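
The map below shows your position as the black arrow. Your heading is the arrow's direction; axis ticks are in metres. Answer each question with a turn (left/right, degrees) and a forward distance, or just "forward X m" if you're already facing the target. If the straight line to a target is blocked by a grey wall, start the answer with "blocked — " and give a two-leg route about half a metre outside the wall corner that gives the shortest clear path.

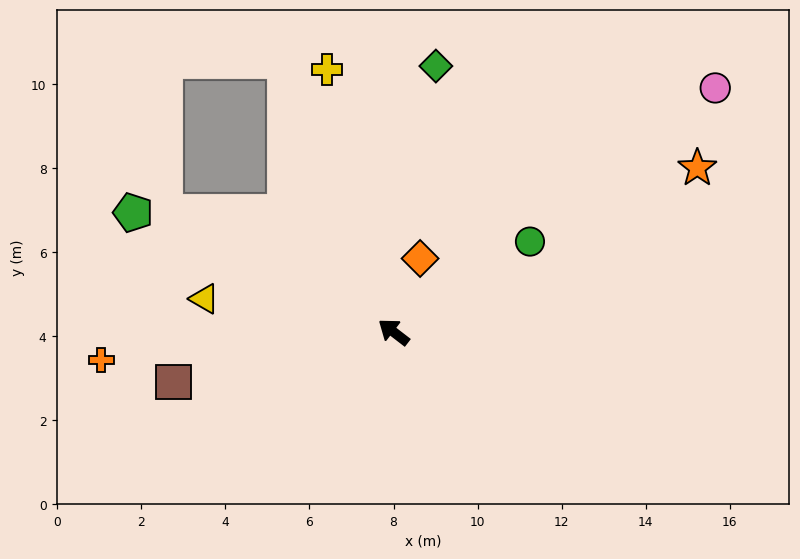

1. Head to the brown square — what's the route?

turn left 50°, forward 5.4 m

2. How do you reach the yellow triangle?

turn left 28°, forward 4.6 m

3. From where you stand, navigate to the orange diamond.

turn right 72°, forward 1.9 m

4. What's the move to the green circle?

turn right 109°, forward 3.9 m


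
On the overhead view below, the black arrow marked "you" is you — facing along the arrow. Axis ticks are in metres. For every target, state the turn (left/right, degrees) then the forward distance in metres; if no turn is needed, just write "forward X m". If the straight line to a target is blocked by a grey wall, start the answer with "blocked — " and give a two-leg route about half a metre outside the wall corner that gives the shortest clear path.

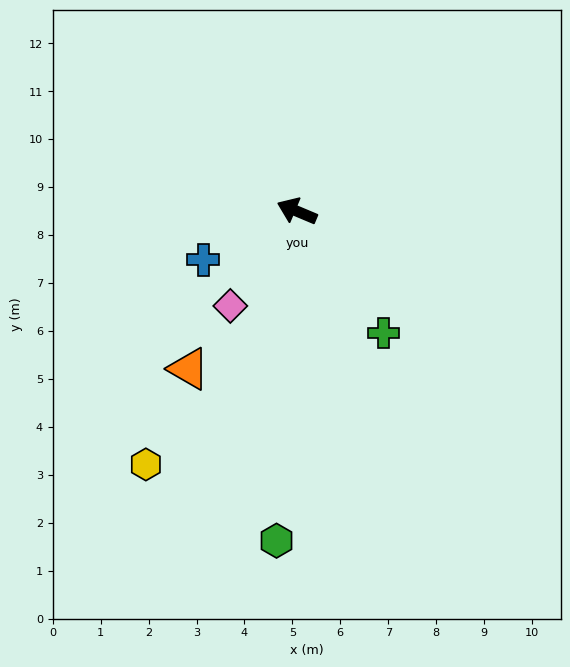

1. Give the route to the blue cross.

turn left 50°, forward 2.2 m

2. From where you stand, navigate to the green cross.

turn left 148°, forward 3.1 m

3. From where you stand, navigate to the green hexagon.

turn left 109°, forward 6.9 m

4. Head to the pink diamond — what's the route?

turn left 78°, forward 2.4 m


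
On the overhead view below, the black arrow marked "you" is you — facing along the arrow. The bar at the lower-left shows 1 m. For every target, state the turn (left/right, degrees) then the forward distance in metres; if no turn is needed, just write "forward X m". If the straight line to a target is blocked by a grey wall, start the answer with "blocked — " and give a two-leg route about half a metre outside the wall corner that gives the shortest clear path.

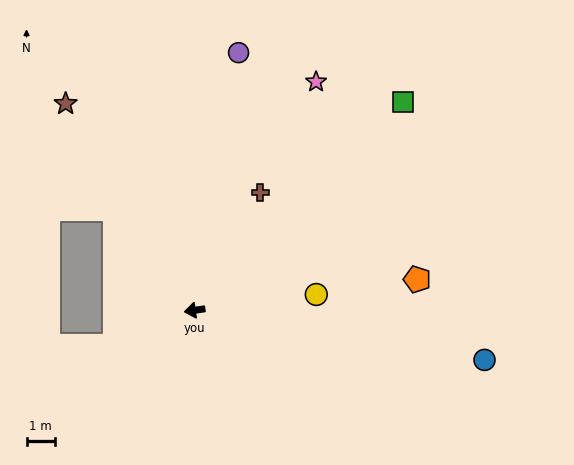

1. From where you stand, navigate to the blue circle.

turn left 162°, forward 10.3 m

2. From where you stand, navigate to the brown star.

turn right 66°, forward 8.5 m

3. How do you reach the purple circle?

turn right 108°, forward 9.2 m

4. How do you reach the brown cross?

turn right 128°, forward 4.7 m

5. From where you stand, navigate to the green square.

turn right 143°, forward 10.3 m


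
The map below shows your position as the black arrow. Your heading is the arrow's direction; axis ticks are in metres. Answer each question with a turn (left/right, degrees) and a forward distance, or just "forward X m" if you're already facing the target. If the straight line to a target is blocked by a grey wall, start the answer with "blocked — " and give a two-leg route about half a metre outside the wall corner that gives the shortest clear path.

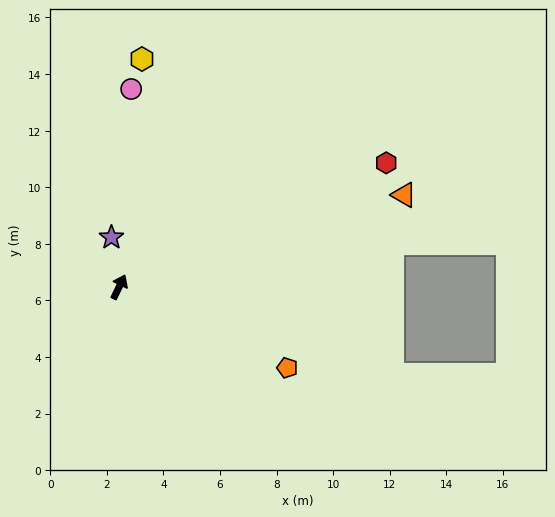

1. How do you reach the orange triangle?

turn right 46°, forward 10.6 m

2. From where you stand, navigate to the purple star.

turn left 35°, forward 1.8 m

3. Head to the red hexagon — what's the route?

turn right 39°, forward 10.4 m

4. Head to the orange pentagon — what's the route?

turn right 90°, forward 6.6 m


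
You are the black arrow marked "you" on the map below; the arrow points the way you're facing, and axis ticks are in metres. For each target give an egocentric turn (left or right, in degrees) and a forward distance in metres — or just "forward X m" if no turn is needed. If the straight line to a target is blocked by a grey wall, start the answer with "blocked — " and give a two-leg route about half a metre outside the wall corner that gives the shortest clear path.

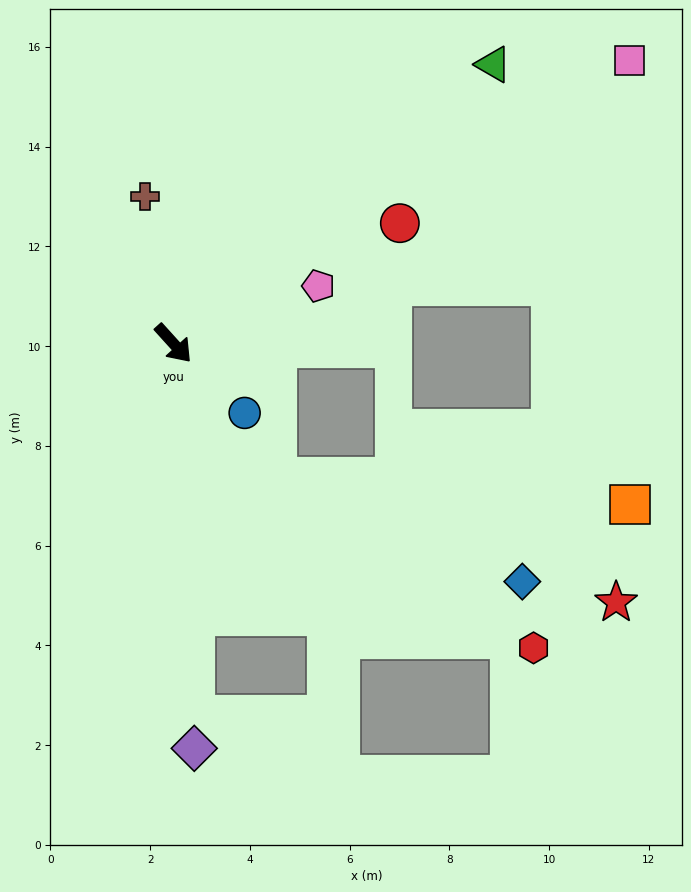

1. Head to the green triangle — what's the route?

turn left 89°, forward 8.5 m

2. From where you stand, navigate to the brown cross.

turn left 149°, forward 3.0 m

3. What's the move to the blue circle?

turn left 4°, forward 2.0 m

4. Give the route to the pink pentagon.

turn left 70°, forward 3.1 m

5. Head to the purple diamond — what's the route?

turn right 39°, forward 8.1 m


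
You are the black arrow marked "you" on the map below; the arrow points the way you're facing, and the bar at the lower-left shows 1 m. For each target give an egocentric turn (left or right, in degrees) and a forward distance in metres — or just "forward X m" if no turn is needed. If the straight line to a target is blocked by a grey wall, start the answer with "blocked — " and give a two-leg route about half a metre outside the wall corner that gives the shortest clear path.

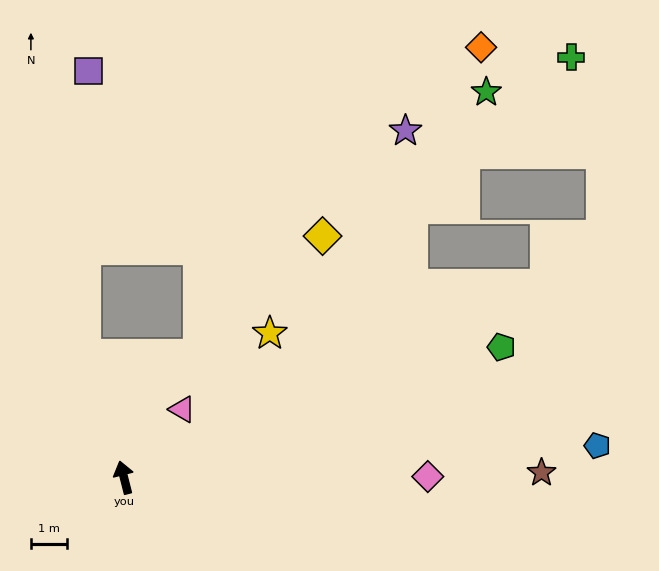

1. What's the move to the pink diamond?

turn right 104°, forward 8.4 m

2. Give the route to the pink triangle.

turn right 55°, forward 2.5 m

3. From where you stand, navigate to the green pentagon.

turn right 85°, forward 11.0 m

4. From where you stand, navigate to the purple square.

blocked — turn left 3°, forward 3.5 m, then turn right 18°, forward 7.8 m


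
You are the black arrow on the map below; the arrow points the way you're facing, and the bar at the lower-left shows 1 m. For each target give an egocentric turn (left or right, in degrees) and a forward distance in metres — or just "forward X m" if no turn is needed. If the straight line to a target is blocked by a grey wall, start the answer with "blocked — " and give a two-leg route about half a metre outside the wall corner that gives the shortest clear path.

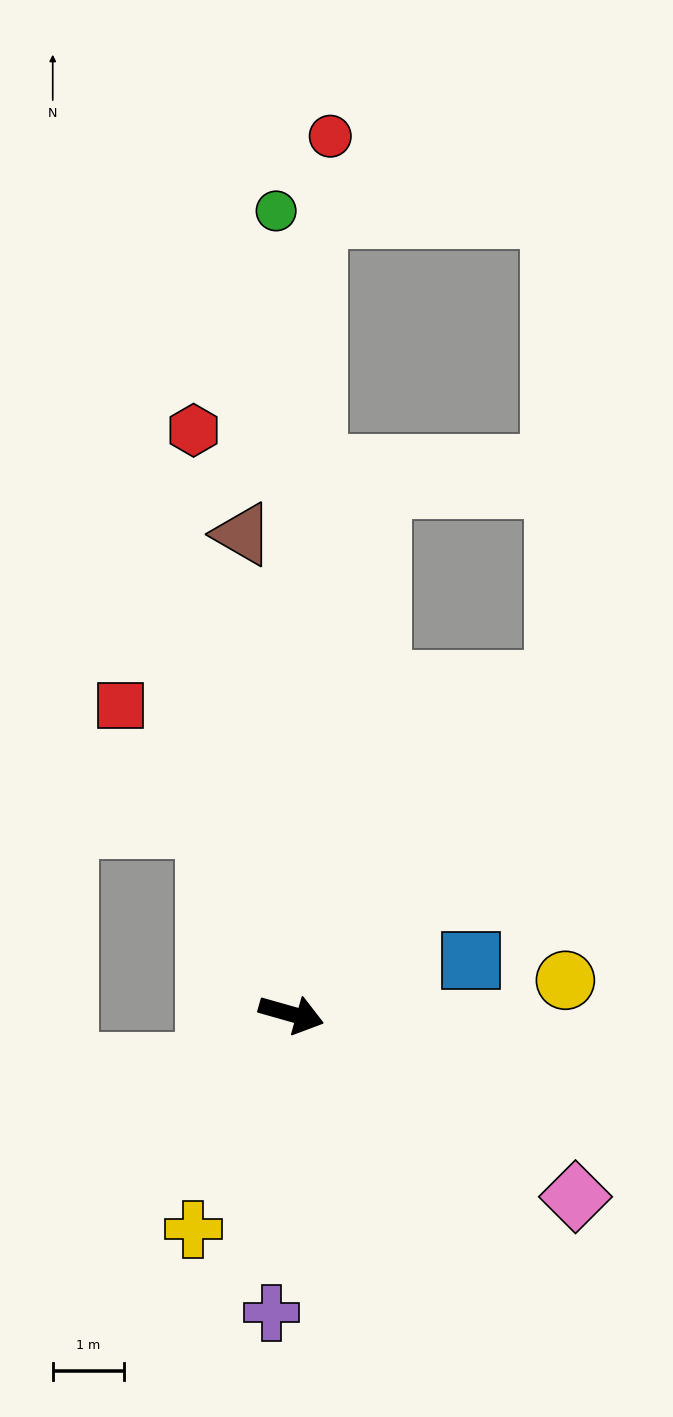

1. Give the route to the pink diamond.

turn right 17°, forward 4.8 m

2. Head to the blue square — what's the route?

turn left 32°, forward 2.6 m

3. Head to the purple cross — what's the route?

turn right 78°, forward 4.2 m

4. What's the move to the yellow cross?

turn right 99°, forward 3.3 m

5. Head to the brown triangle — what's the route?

turn left 112°, forward 6.8 m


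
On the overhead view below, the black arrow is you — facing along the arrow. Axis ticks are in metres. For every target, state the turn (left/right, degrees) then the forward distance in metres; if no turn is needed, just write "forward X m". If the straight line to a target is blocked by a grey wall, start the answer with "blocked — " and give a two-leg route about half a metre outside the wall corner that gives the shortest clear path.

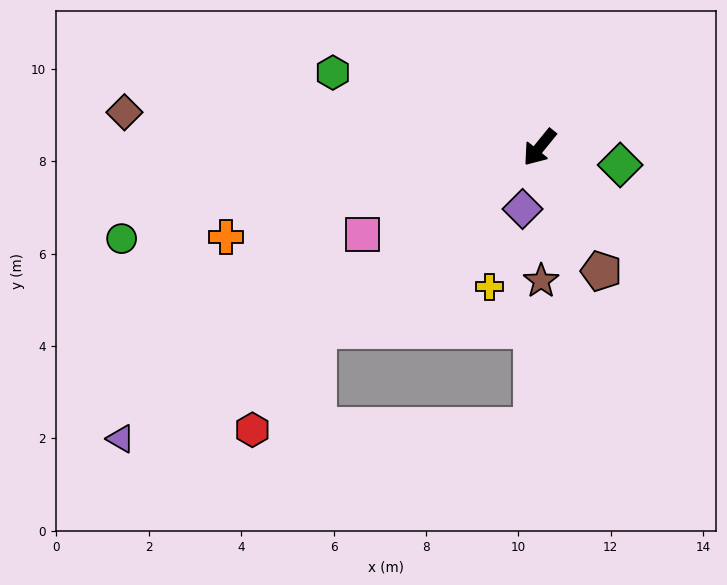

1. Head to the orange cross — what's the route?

turn right 35°, forward 7.1 m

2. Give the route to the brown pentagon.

turn left 66°, forward 3.0 m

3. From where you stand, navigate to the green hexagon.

turn right 71°, forward 4.8 m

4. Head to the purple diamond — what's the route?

turn left 24°, forward 1.4 m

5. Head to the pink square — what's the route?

turn right 25°, forward 4.3 m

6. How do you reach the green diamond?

turn left 117°, forward 1.8 m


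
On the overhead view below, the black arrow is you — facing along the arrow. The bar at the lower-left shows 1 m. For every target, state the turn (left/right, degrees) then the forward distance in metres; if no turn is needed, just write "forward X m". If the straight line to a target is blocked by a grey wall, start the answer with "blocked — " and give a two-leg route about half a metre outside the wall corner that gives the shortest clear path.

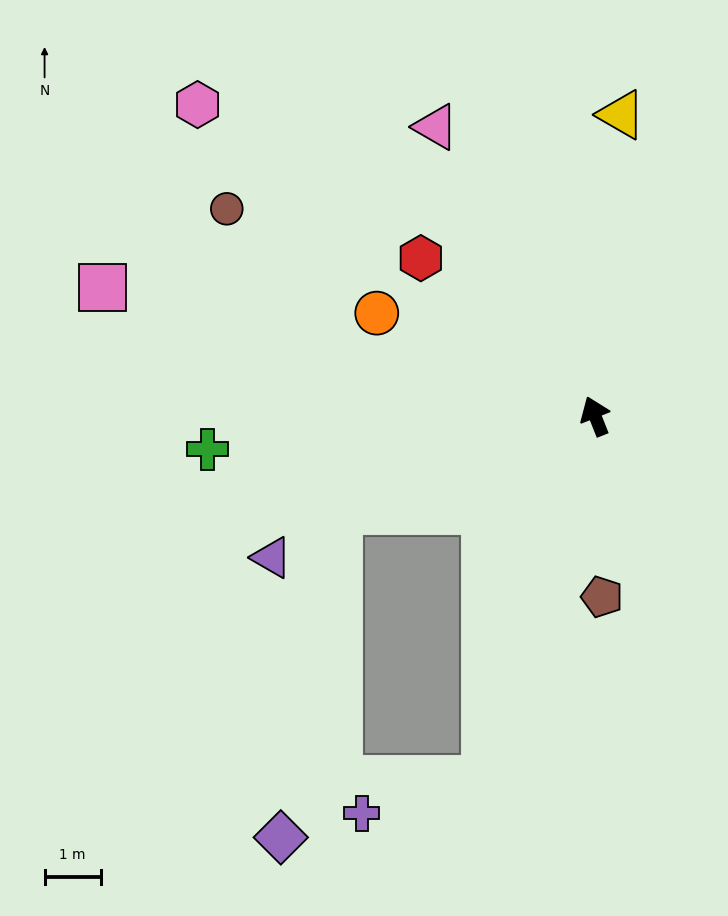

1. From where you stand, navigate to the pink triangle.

turn left 7°, forward 5.9 m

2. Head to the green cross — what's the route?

turn left 73°, forward 6.9 m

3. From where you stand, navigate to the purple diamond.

blocked — turn left 89°, forward 4.9 m, then turn left 59°, forward 5.9 m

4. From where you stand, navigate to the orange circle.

turn left 43°, forward 4.3 m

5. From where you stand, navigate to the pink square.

turn left 54°, forward 9.1 m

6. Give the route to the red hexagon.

turn left 26°, forward 4.2 m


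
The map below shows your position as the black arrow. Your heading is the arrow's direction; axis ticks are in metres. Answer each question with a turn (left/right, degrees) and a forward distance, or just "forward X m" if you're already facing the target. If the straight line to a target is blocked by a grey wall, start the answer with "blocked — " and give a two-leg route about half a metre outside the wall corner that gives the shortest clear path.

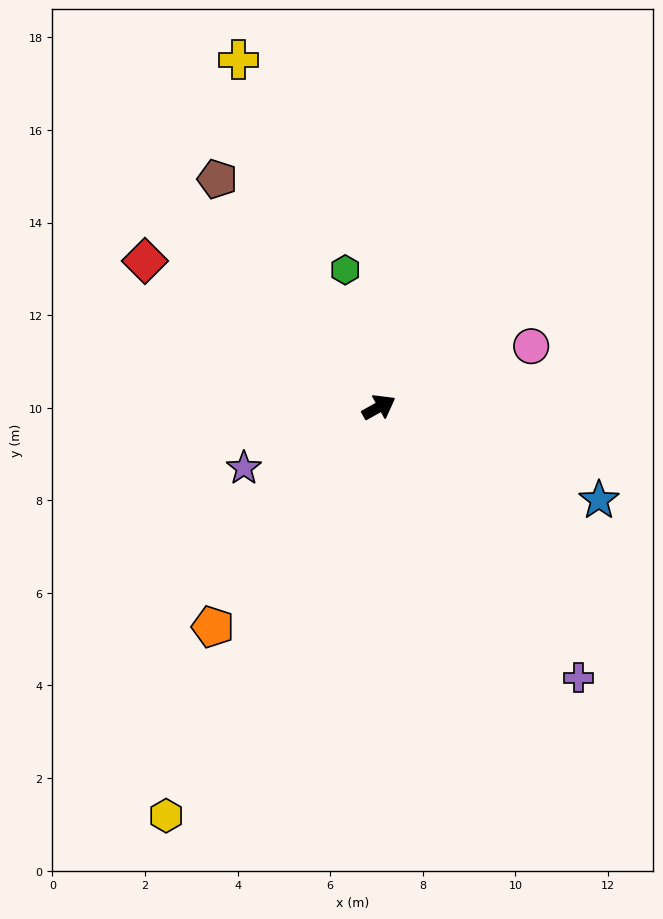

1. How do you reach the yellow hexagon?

turn right 147°, forward 10.0 m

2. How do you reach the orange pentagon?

turn right 156°, forward 5.9 m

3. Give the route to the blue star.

turn right 52°, forward 5.2 m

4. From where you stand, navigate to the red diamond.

turn left 119°, forward 6.0 m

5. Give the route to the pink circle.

turn right 7°, forward 3.5 m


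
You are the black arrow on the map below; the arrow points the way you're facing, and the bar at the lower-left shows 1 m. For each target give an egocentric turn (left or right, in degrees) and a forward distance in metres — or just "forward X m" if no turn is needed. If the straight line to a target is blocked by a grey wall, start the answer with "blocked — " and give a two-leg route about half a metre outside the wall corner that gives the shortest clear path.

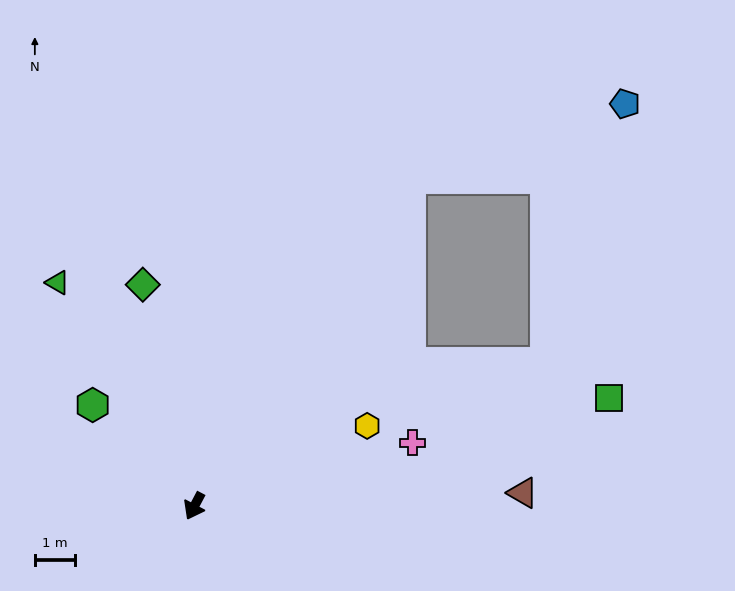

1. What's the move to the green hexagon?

turn right 107°, forward 3.6 m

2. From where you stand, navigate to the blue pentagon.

blocked — turn left 175°, forward 9.7 m, then turn right 38°, forward 5.7 m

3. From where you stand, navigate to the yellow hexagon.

turn left 143°, forward 4.7 m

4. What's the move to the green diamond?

turn right 139°, forward 5.6 m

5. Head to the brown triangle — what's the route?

turn left 120°, forward 8.1 m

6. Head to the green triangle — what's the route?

turn right 121°, forward 6.5 m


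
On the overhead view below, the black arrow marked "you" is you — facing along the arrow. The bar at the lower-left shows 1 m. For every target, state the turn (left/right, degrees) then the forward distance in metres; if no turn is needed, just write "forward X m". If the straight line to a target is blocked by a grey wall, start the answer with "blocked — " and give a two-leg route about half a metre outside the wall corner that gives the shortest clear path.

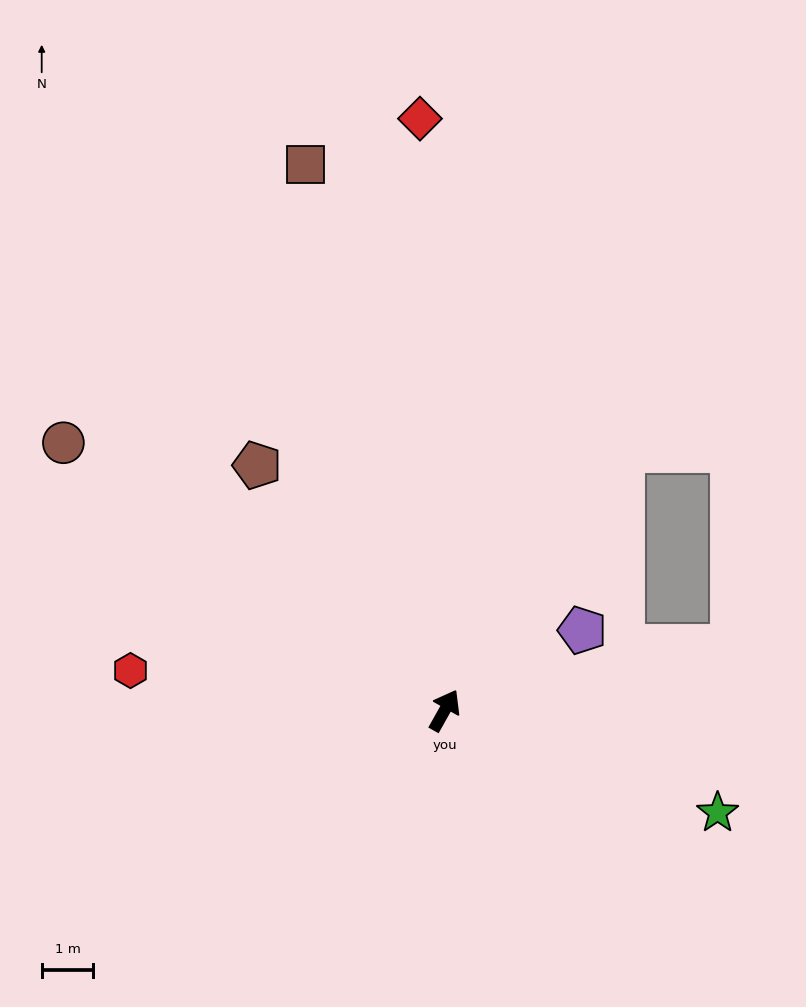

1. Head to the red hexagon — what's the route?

turn left 112°, forward 6.1 m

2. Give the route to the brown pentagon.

turn left 67°, forward 6.0 m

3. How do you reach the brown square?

turn left 44°, forward 10.9 m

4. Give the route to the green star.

turn right 81°, forward 5.6 m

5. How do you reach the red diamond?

turn left 32°, forward 11.4 m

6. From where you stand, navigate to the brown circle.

turn left 84°, forward 9.0 m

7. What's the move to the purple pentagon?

turn right 31°, forward 3.1 m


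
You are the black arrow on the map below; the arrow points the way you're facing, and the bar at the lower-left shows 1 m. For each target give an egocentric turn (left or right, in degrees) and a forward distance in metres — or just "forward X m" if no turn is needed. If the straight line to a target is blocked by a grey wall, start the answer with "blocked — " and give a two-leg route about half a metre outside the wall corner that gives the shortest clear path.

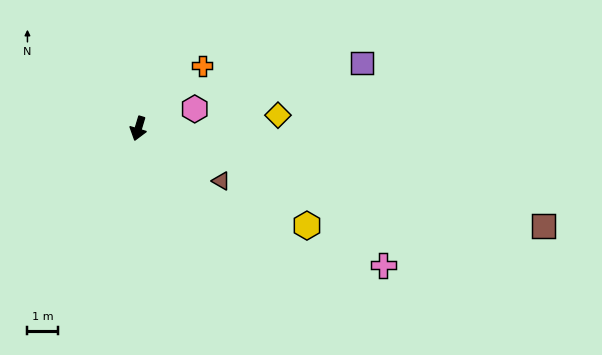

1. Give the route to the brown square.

turn left 93°, forward 13.5 m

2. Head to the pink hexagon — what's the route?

turn left 126°, forward 1.9 m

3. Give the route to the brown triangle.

turn left 74°, forward 3.2 m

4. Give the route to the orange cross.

turn left 151°, forward 2.9 m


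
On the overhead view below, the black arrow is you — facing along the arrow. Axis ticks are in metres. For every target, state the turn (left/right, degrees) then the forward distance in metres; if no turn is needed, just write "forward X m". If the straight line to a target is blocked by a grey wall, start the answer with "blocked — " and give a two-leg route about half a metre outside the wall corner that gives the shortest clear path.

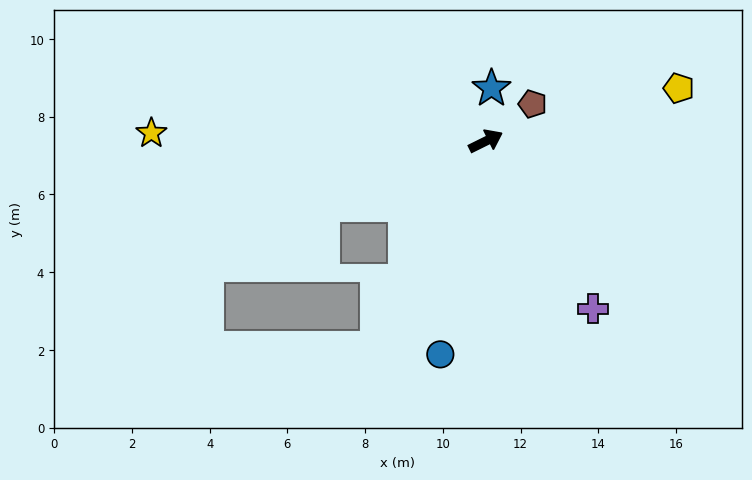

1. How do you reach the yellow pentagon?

turn right 11°, forward 5.2 m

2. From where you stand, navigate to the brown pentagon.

turn left 12°, forward 1.5 m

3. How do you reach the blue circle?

turn right 128°, forward 5.6 m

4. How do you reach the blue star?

turn left 58°, forward 1.4 m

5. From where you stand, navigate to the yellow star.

turn left 152°, forward 8.6 m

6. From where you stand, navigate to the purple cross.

turn right 84°, forward 5.1 m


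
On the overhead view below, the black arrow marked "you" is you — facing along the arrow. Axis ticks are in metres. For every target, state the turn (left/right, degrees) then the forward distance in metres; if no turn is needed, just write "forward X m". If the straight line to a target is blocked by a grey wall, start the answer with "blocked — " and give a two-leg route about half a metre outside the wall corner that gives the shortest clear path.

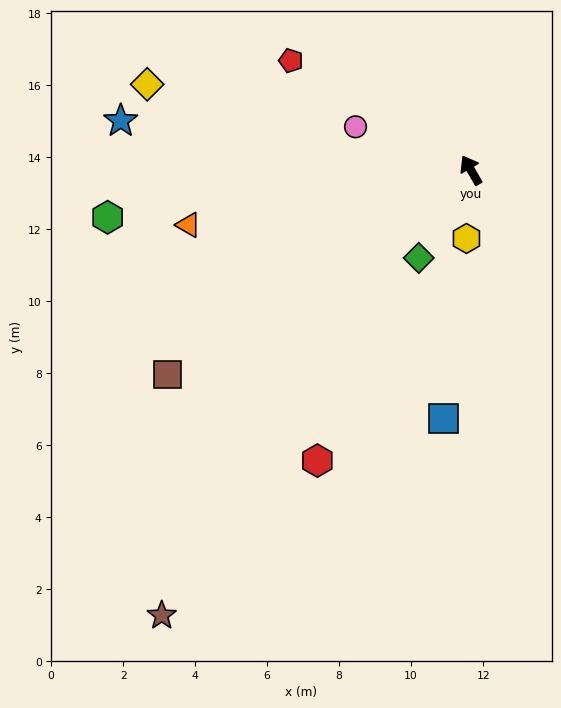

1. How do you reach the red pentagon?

turn left 29°, forward 5.9 m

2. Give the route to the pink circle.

turn left 39°, forward 3.4 m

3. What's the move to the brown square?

turn left 94°, forward 10.2 m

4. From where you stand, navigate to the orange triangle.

turn left 71°, forward 8.0 m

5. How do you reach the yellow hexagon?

turn left 146°, forward 1.9 m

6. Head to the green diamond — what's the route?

turn left 119°, forward 2.8 m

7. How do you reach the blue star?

turn left 52°, forward 9.8 m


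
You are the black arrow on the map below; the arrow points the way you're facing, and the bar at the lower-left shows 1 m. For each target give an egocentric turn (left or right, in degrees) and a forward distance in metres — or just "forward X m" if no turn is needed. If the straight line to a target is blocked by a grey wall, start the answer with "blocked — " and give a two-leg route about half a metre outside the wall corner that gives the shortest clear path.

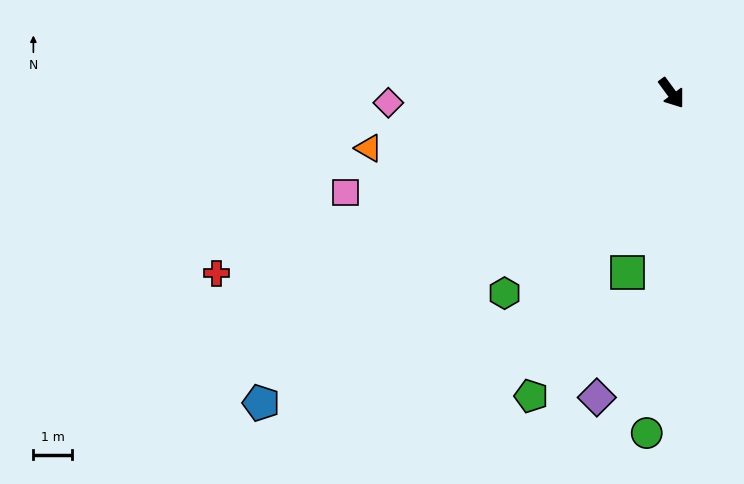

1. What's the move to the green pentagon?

turn right 61°, forward 8.5 m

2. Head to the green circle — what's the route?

turn right 40°, forward 8.7 m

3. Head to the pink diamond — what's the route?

turn right 124°, forward 7.3 m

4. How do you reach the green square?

turn right 50°, forward 4.7 m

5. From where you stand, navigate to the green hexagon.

turn right 76°, forward 6.7 m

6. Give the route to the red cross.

turn right 105°, forward 12.5 m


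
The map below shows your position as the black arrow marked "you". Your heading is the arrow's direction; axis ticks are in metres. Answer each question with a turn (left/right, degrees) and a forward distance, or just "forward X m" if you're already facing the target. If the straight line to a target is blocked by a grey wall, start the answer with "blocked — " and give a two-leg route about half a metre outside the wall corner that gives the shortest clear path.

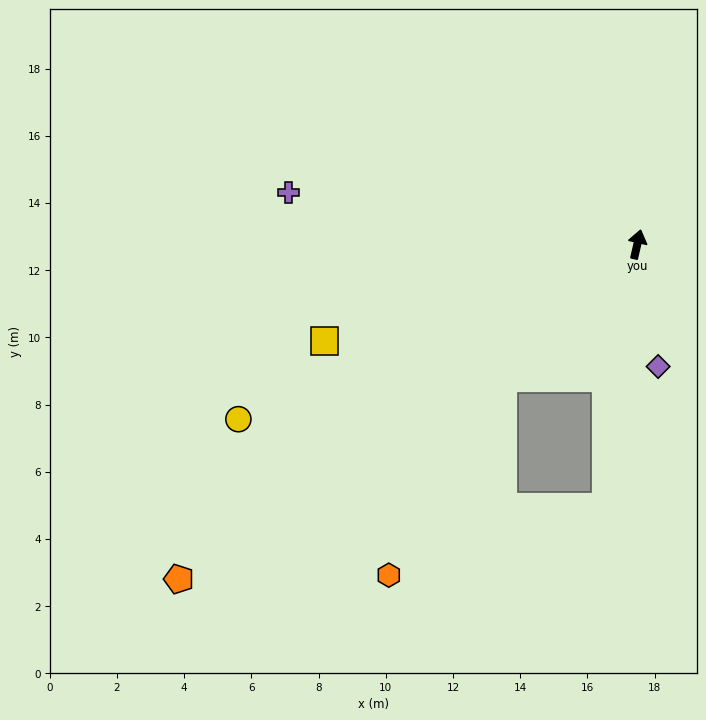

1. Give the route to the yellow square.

turn left 120°, forward 9.7 m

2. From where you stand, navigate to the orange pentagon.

turn left 139°, forward 16.9 m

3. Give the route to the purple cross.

turn left 94°, forward 10.5 m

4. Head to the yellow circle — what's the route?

turn left 127°, forward 13.0 m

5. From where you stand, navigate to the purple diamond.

turn right 157°, forward 3.7 m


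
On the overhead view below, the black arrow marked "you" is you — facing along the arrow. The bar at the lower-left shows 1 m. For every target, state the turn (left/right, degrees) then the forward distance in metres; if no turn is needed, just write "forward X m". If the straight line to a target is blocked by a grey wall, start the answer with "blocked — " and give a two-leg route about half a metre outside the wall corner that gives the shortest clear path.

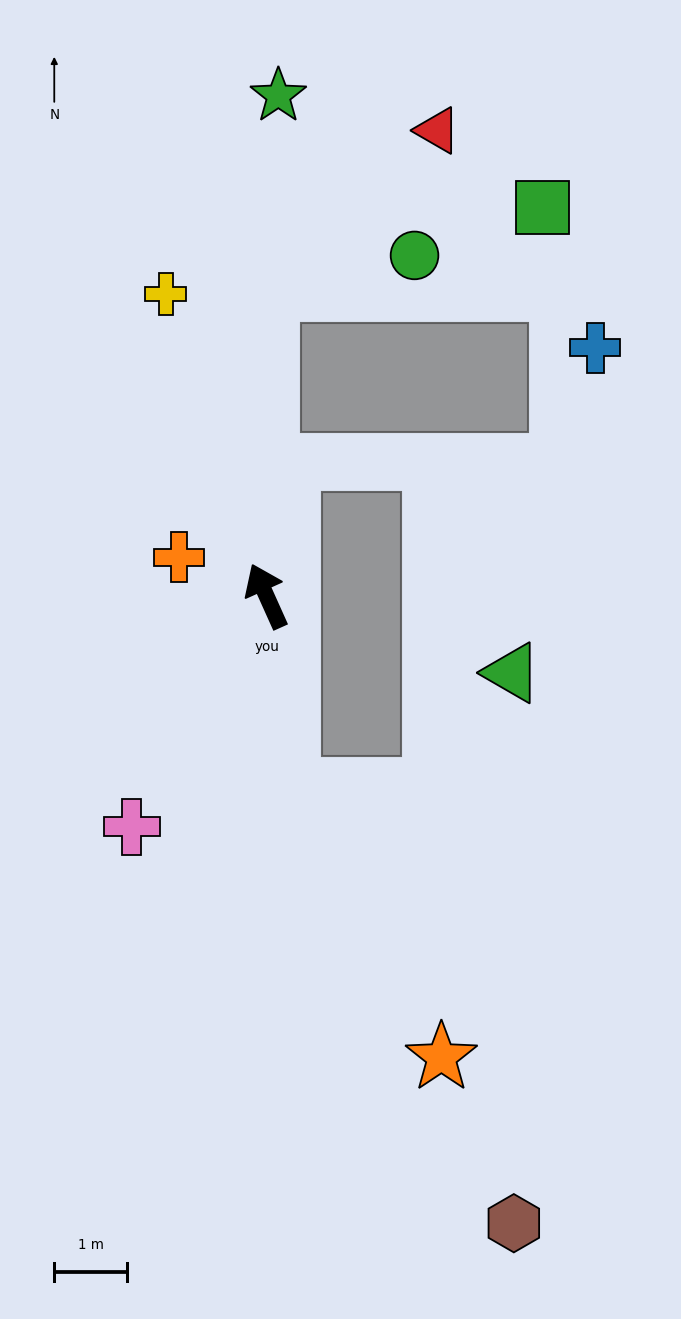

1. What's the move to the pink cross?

turn left 126°, forward 3.7 m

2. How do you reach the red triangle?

blocked — turn right 24°, forward 4.2 m, then turn right 47°, forward 3.2 m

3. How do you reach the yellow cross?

turn right 6°, forward 4.4 m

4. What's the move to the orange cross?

turn left 42°, forward 1.3 m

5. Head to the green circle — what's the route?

blocked — turn right 24°, forward 4.2 m, then turn right 77°, forward 2.1 m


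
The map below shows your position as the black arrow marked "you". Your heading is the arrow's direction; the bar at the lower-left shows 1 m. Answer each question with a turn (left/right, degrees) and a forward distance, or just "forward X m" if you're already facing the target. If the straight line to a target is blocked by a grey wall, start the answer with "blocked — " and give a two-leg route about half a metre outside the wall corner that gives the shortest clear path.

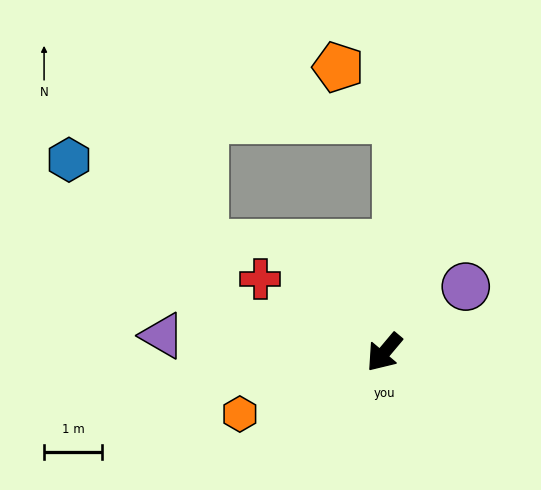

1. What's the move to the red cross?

turn right 81°, forward 2.5 m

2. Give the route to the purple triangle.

turn right 54°, forward 3.8 m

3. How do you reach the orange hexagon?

turn right 27°, forward 2.7 m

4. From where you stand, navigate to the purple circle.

turn left 169°, forward 1.8 m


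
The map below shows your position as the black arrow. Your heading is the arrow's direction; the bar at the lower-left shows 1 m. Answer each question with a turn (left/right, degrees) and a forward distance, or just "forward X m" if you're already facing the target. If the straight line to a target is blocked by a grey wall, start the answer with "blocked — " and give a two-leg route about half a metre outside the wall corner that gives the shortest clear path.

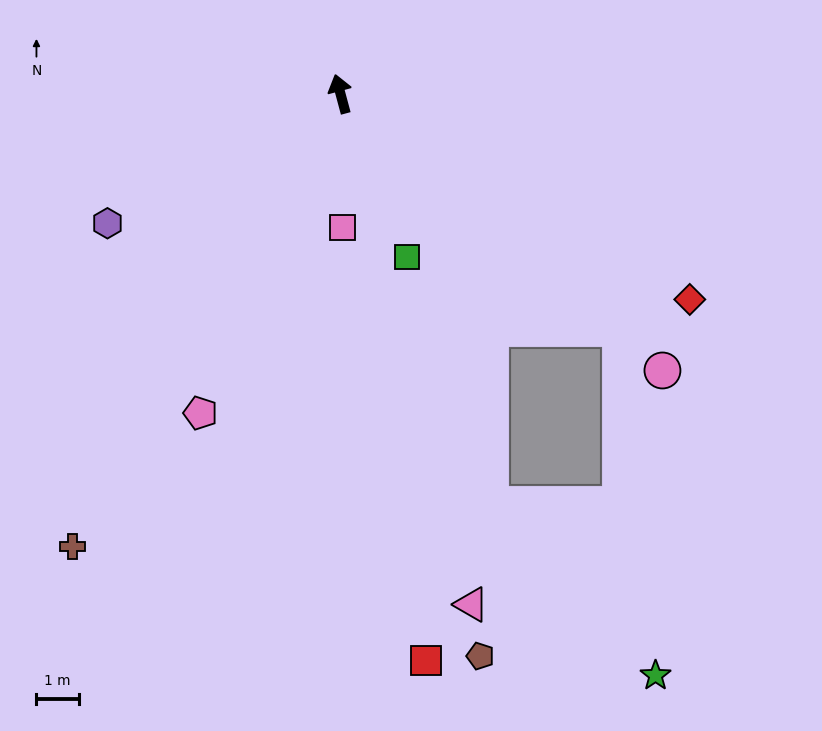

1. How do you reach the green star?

blocked — turn right 145°, forward 8.6 m, then turn right 44°, forward 8.2 m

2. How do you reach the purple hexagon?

turn left 104°, forward 6.3 m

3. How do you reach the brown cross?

turn left 134°, forward 12.4 m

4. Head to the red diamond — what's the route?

turn right 136°, forward 9.6 m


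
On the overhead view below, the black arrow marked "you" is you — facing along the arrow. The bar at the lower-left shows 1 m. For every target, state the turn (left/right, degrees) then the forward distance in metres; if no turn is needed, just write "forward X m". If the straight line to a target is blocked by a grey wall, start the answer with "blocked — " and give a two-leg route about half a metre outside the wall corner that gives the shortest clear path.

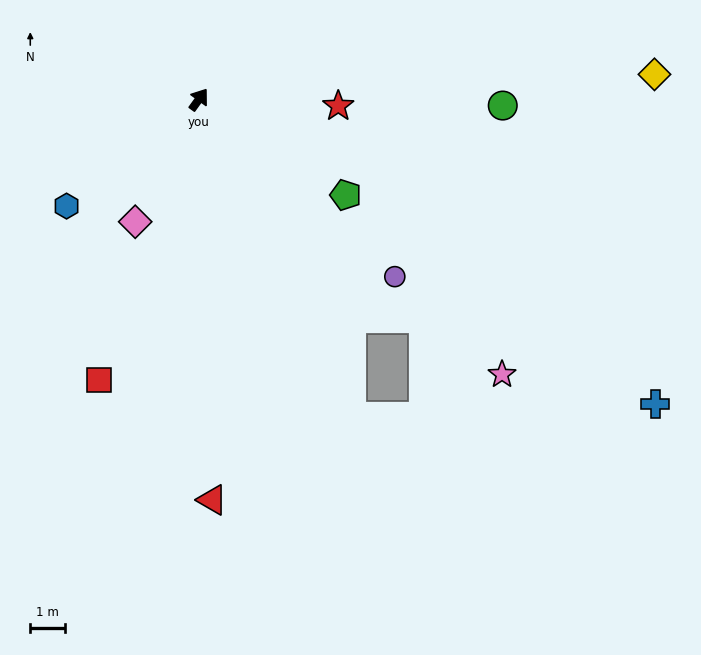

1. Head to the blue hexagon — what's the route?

turn left 165°, forward 4.9 m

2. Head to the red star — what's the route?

turn right 57°, forward 4.0 m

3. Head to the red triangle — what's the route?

turn right 142°, forward 11.6 m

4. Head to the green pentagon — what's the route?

turn right 87°, forward 5.1 m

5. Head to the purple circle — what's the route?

turn right 96°, forward 7.6 m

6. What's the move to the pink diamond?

turn right 172°, forward 4.0 m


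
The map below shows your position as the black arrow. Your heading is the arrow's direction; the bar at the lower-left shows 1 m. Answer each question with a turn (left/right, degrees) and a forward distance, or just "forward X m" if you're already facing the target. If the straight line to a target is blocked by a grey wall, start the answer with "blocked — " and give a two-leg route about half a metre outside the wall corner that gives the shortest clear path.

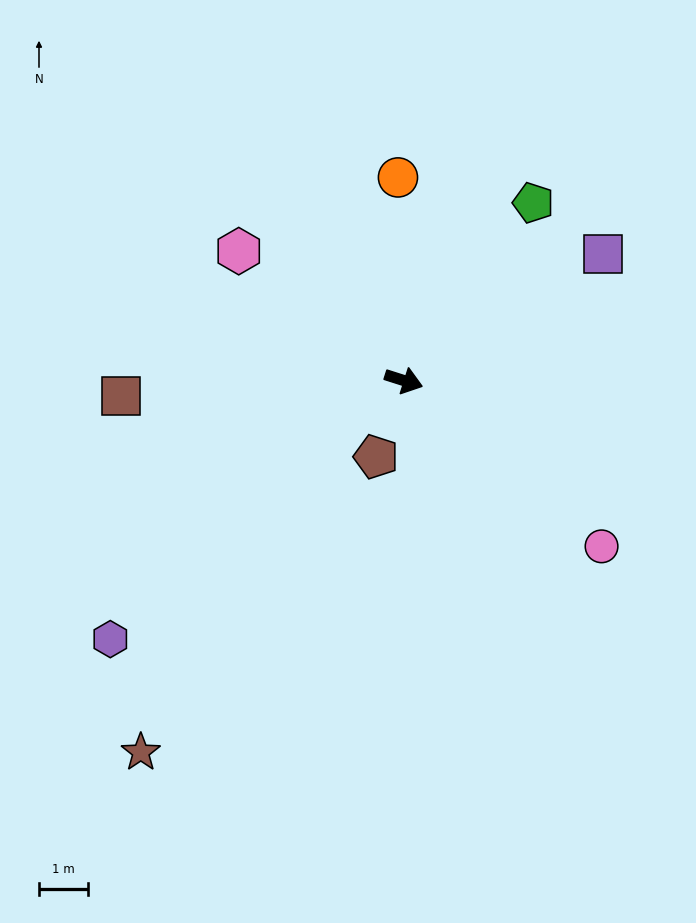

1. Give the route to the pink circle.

turn right 22°, forward 5.2 m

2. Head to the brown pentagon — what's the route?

turn right 92°, forward 1.6 m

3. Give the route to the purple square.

turn left 50°, forward 4.8 m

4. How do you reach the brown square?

turn right 159°, forward 5.7 m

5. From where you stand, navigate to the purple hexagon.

turn right 121°, forward 7.9 m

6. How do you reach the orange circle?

turn left 109°, forward 4.1 m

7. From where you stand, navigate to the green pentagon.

turn left 72°, forward 4.5 m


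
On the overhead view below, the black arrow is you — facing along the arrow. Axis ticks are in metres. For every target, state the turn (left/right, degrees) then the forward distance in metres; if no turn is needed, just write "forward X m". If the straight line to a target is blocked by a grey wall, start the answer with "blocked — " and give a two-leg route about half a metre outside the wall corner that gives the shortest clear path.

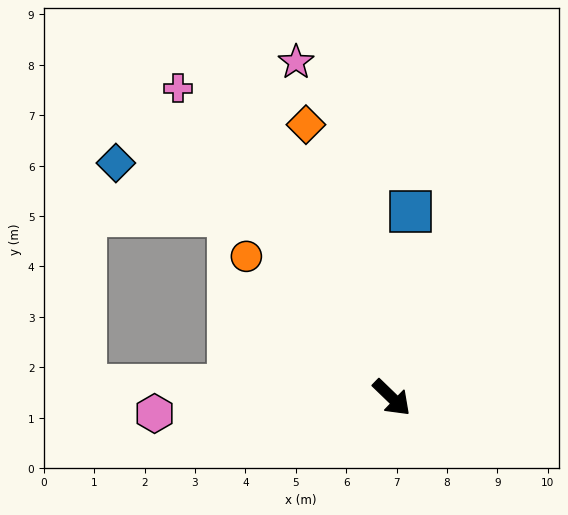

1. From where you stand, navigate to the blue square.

turn left 128°, forward 3.7 m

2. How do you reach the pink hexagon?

turn right 132°, forward 4.7 m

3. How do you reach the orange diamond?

turn left 151°, forward 5.7 m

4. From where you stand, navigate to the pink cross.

turn left 169°, forward 7.5 m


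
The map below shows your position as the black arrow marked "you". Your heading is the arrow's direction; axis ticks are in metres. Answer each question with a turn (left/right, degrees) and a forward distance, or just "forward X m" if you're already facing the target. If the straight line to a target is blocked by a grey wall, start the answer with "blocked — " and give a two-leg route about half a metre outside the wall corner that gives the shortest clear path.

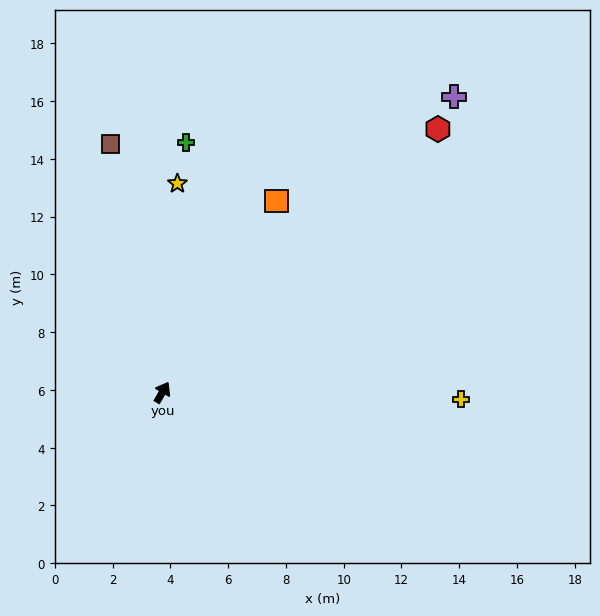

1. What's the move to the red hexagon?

turn right 16°, forward 13.2 m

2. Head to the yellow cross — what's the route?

turn right 61°, forward 10.3 m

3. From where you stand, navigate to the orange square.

forward 7.7 m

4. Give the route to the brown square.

turn left 42°, forward 8.8 m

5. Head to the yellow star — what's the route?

turn left 26°, forward 7.2 m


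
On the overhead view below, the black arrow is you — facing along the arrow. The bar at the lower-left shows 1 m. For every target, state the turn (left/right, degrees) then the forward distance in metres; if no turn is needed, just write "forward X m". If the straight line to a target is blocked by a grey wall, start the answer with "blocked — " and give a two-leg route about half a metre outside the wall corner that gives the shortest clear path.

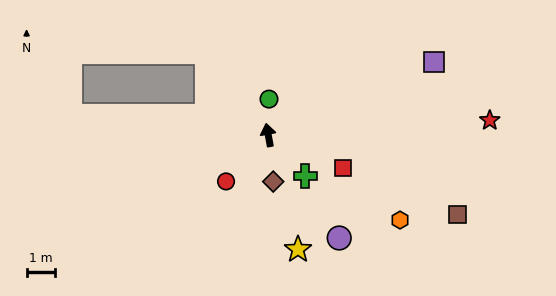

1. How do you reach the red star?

turn right 97°, forward 7.9 m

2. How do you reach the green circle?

turn right 12°, forward 1.3 m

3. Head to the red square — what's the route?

turn right 124°, forward 2.9 m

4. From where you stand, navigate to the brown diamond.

turn left 176°, forward 1.7 m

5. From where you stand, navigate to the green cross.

turn right 148°, forward 2.0 m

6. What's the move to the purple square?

turn right 77°, forward 6.5 m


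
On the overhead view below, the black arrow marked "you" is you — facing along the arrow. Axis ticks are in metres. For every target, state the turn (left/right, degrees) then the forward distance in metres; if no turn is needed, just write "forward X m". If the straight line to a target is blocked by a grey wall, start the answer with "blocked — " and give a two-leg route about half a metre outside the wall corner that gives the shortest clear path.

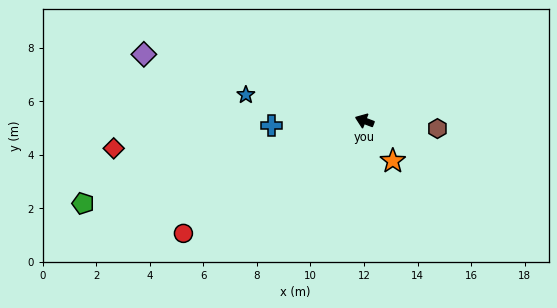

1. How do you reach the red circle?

turn left 53°, forward 8.0 m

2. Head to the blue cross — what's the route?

turn left 24°, forward 3.5 m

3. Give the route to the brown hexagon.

turn right 165°, forward 2.7 m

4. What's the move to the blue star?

turn left 8°, forward 4.5 m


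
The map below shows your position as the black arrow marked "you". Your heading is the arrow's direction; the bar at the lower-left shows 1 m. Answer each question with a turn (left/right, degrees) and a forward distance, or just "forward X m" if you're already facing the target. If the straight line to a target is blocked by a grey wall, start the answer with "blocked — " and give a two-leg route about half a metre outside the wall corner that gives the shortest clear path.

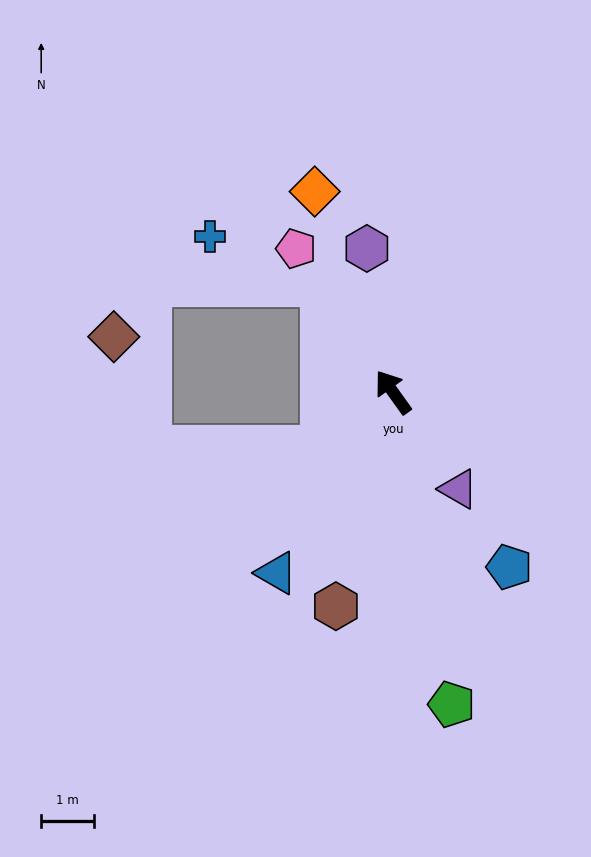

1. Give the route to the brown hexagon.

turn left 129°, forward 4.2 m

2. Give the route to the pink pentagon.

forward 3.3 m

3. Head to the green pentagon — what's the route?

turn left 155°, forward 6.0 m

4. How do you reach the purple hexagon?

turn right 25°, forward 2.8 m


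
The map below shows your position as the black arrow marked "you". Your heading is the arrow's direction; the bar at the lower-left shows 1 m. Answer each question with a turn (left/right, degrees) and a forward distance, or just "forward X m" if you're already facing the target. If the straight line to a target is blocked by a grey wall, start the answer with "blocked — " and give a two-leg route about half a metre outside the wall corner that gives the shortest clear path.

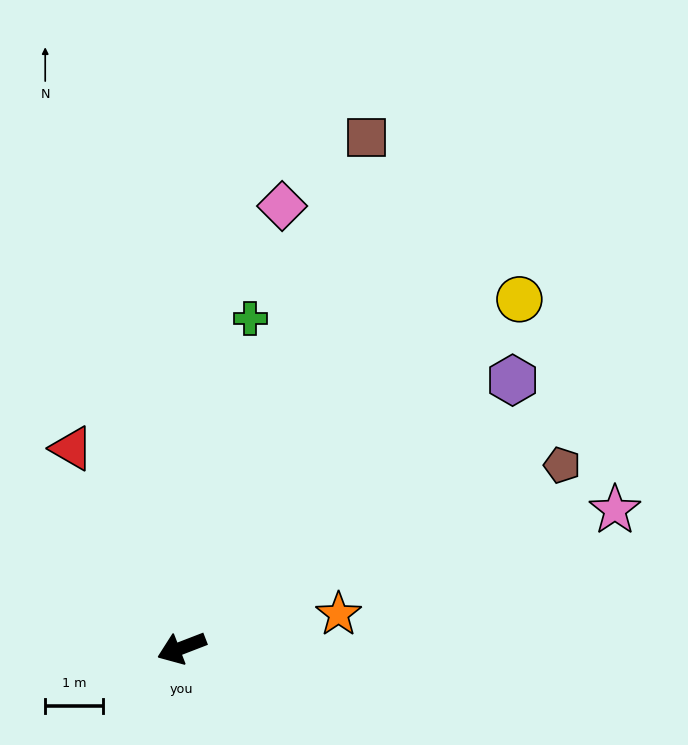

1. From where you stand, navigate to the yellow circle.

turn right 155°, forward 8.3 m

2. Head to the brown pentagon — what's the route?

turn right 175°, forward 7.2 m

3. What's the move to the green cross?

turn right 123°, forward 5.8 m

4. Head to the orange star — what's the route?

turn left 171°, forward 2.8 m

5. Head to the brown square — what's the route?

turn right 131°, forward 9.3 m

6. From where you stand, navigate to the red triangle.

turn right 82°, forward 3.9 m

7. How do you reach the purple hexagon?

turn right 162°, forward 7.3 m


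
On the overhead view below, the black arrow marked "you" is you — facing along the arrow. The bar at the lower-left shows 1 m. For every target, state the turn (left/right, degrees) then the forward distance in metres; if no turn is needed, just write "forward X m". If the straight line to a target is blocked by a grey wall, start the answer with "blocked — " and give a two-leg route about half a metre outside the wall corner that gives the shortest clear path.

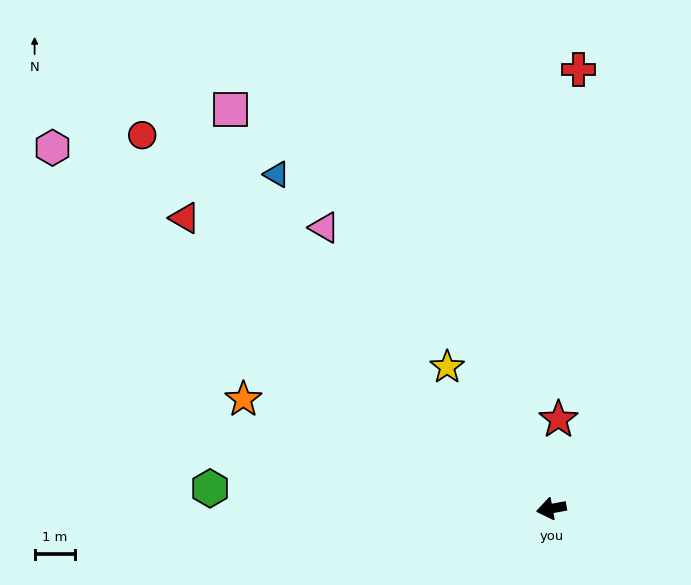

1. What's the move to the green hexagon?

turn right 14°, forward 8.5 m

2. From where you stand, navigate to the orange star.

turn right 30°, forward 8.1 m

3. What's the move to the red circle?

turn right 53°, forward 13.8 m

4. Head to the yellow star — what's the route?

turn right 64°, forward 4.4 m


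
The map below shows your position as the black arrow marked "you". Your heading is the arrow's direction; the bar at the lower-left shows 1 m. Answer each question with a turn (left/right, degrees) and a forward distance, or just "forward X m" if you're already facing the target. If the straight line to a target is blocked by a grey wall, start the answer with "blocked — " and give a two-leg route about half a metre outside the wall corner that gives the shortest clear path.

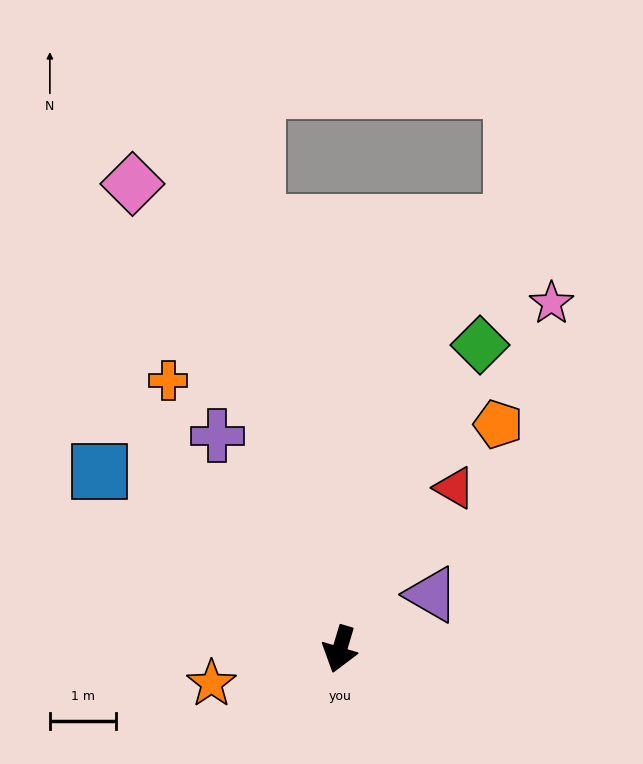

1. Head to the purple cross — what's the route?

turn right 134°, forward 3.7 m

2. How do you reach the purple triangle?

turn left 137°, forward 1.6 m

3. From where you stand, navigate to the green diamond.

turn left 172°, forward 5.0 m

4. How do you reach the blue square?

turn right 110°, forward 4.5 m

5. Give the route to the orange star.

turn right 58°, forward 2.0 m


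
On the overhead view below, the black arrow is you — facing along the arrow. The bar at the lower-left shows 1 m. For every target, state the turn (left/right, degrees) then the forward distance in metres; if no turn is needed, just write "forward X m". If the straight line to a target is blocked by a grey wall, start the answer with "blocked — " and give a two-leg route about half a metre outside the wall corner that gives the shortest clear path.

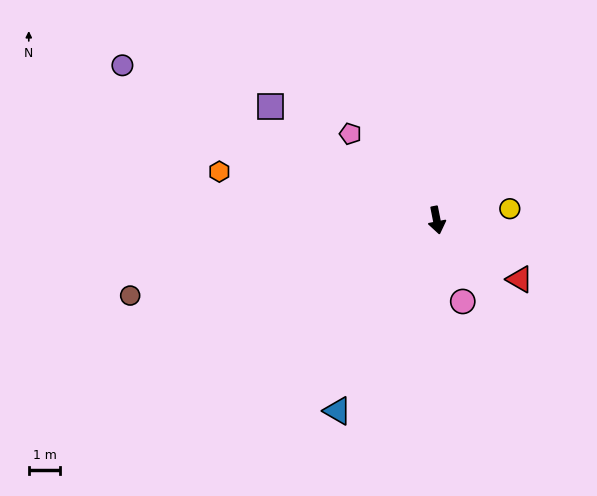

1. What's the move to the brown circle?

turn right 87°, forward 10.1 m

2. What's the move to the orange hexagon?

turn right 114°, forward 7.1 m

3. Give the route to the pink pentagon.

turn right 146°, forward 3.9 m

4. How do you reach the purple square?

turn right 135°, forward 6.4 m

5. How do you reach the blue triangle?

turn right 39°, forward 6.8 m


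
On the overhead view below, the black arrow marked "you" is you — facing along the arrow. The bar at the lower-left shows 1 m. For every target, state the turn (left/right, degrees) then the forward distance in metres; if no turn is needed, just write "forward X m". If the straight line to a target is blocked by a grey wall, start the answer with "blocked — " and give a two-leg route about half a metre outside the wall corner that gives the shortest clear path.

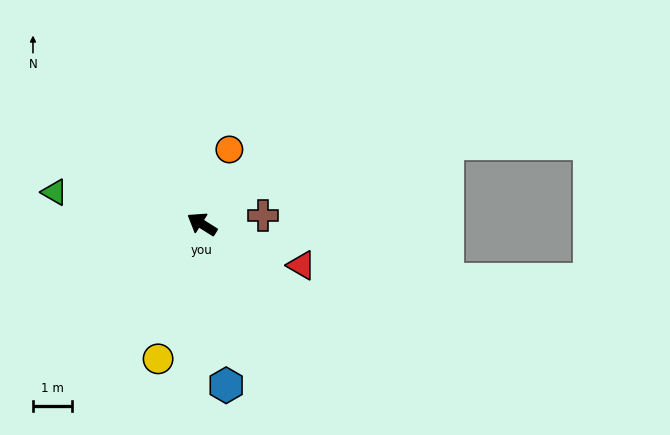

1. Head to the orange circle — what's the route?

turn right 78°, forward 2.0 m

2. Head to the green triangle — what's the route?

turn left 20°, forward 3.8 m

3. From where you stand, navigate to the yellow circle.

turn left 104°, forward 3.6 m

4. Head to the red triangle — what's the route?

turn right 170°, forward 2.7 m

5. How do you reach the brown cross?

turn right 140°, forward 1.6 m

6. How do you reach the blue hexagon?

turn left 131°, forward 4.2 m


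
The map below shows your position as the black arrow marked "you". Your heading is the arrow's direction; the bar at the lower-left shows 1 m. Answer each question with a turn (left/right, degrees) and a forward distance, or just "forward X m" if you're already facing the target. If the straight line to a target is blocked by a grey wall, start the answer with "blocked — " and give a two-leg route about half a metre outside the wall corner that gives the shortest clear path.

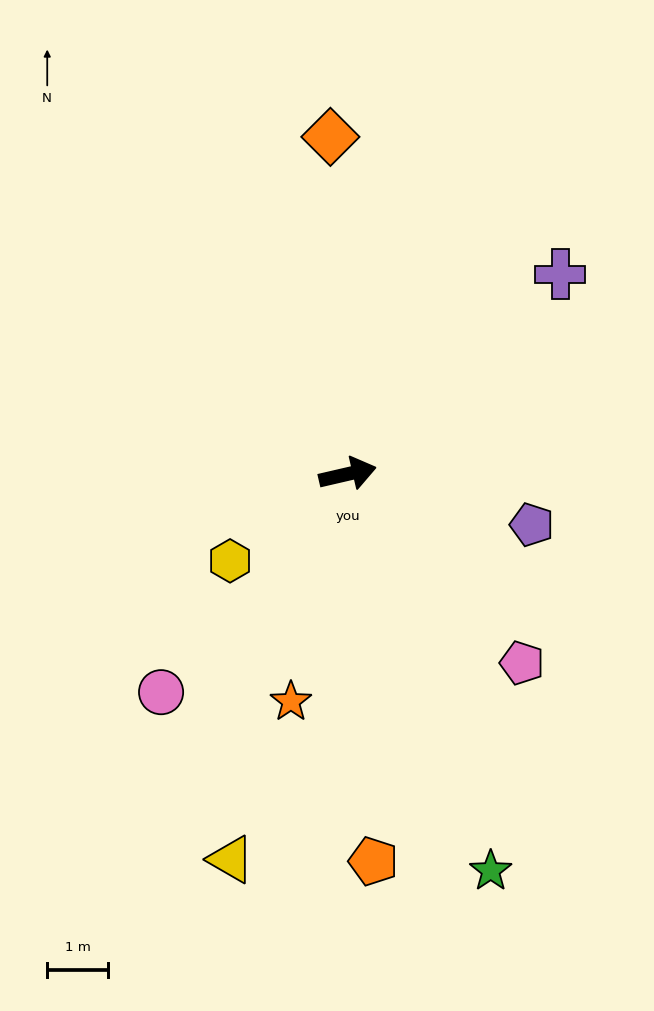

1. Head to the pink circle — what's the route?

turn right 144°, forward 4.7 m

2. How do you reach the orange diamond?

turn left 80°, forward 5.5 m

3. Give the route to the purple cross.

turn left 30°, forward 4.8 m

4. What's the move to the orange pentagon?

turn right 99°, forward 6.4 m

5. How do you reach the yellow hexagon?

turn right 157°, forward 2.4 m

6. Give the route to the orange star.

turn right 117°, forward 3.8 m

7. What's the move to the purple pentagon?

turn right 28°, forward 3.1 m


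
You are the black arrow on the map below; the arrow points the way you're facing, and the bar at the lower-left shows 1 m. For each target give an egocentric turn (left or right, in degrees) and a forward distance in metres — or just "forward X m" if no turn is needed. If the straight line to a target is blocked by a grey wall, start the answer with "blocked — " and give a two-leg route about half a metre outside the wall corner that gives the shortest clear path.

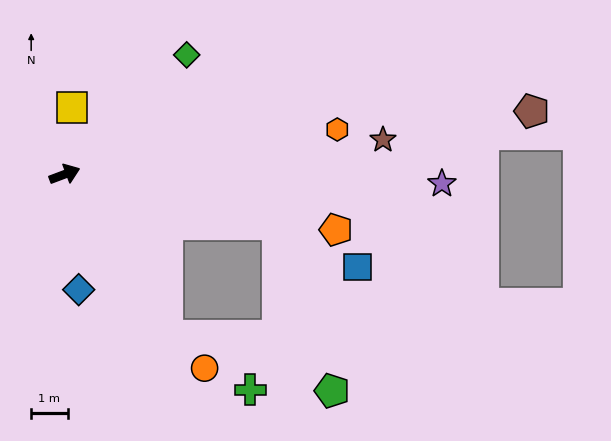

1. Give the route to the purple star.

turn right 22°, forward 10.3 m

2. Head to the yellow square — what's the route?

turn left 63°, forward 1.8 m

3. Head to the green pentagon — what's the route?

blocked — turn right 78°, forward 5.2 m, then turn left 39°, forward 4.7 m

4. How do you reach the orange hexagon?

turn right 11°, forward 7.5 m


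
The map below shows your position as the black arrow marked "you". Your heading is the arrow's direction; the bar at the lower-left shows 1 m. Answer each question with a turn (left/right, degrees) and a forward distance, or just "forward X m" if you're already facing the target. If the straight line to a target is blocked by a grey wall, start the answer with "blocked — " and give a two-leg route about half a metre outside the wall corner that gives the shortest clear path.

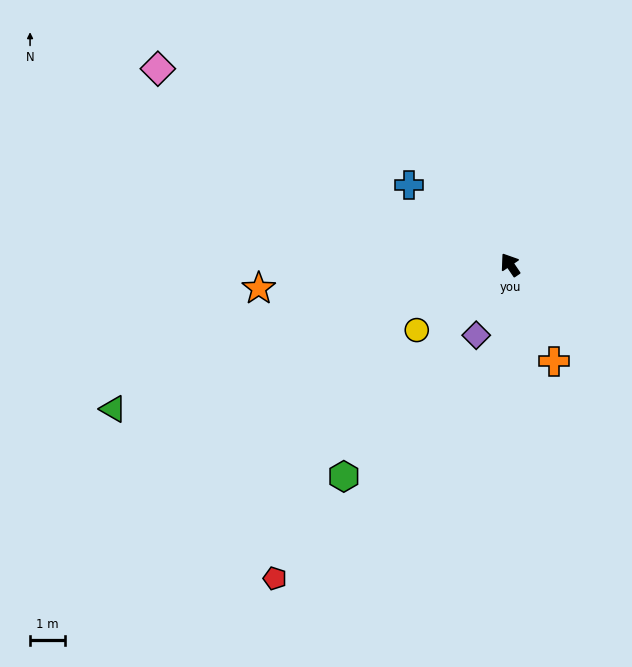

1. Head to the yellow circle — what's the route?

turn left 91°, forward 3.3 m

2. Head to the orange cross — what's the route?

turn left 170°, forward 3.1 m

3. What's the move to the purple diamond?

turn left 120°, forward 2.3 m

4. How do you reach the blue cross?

turn left 18°, forward 3.7 m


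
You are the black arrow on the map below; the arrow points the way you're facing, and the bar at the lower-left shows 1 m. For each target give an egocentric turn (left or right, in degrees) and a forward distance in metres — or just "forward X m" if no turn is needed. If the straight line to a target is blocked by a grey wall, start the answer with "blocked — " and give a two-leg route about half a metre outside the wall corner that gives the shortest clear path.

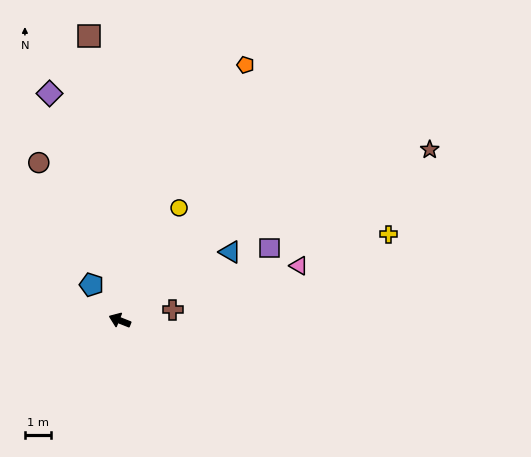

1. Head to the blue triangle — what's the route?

turn right 127°, forward 4.9 m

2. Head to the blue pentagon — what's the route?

turn right 30°, forward 1.7 m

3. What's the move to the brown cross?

turn right 147°, forward 2.1 m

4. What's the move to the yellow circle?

turn right 96°, forward 4.8 m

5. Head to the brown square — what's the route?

turn right 62°, forward 10.9 m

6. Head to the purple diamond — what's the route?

turn right 51°, forward 9.0 m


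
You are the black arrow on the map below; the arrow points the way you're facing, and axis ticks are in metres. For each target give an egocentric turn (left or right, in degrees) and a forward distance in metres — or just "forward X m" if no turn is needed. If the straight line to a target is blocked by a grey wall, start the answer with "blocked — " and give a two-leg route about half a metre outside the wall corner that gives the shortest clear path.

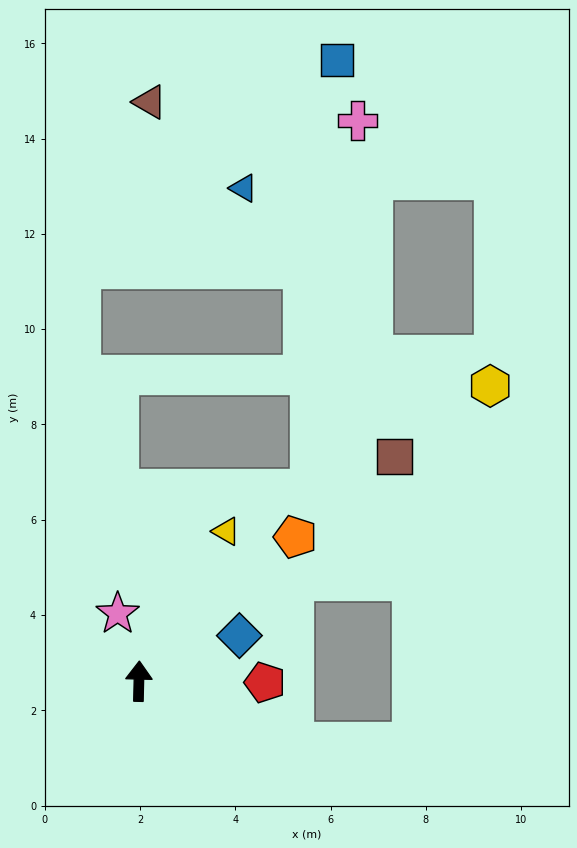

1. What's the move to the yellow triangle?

turn right 29°, forward 3.6 m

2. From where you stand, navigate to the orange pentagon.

turn right 46°, forward 4.5 m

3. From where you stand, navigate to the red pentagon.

turn right 89°, forward 2.6 m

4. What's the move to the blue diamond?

turn right 64°, forward 2.3 m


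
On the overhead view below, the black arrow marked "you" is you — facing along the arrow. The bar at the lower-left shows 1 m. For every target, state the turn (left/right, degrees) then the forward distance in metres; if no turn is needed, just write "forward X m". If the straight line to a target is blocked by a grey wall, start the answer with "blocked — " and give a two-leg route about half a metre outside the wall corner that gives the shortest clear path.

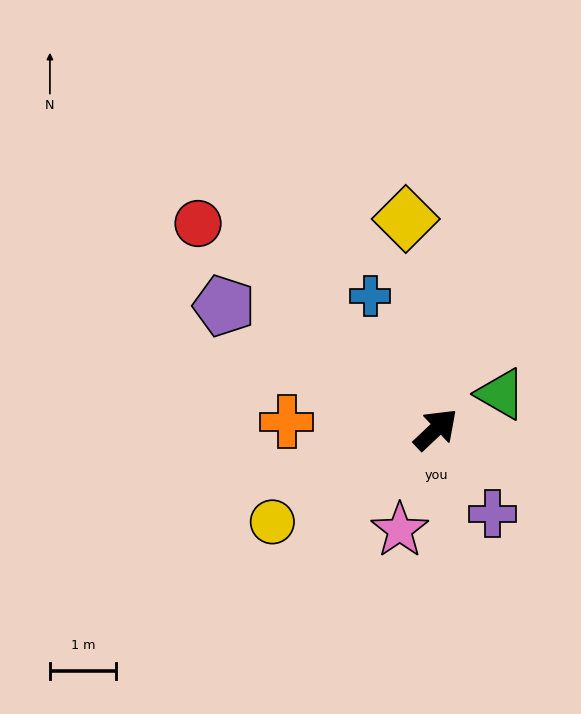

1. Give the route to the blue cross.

turn left 73°, forward 2.2 m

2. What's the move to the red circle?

turn left 96°, forward 4.8 m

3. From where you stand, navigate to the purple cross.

turn right 99°, forward 1.5 m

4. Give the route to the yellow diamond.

turn left 55°, forward 3.2 m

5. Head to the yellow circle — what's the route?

turn left 166°, forward 2.8 m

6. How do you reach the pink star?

turn right 153°, forward 1.6 m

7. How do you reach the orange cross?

turn left 134°, forward 2.3 m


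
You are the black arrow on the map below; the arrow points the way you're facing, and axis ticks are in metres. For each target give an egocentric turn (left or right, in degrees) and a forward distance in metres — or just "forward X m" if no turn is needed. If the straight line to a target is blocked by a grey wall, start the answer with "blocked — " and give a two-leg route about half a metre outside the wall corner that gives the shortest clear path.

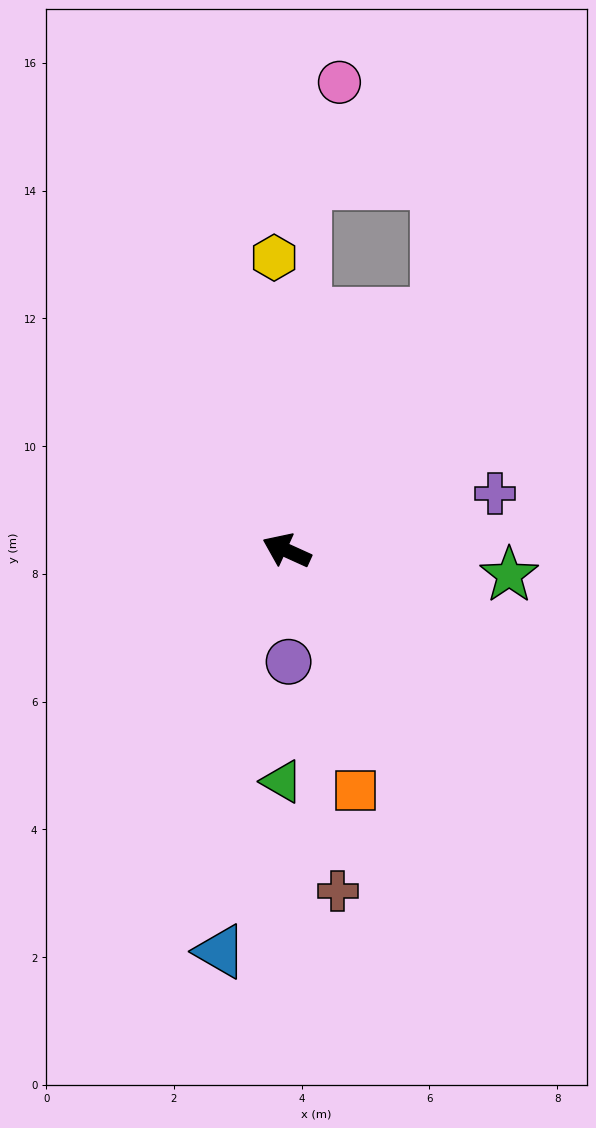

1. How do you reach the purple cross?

turn right 140°, forward 3.4 m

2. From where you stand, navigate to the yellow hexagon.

turn right 63°, forward 4.6 m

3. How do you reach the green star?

turn right 162°, forward 3.5 m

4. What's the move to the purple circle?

turn left 115°, forward 1.7 m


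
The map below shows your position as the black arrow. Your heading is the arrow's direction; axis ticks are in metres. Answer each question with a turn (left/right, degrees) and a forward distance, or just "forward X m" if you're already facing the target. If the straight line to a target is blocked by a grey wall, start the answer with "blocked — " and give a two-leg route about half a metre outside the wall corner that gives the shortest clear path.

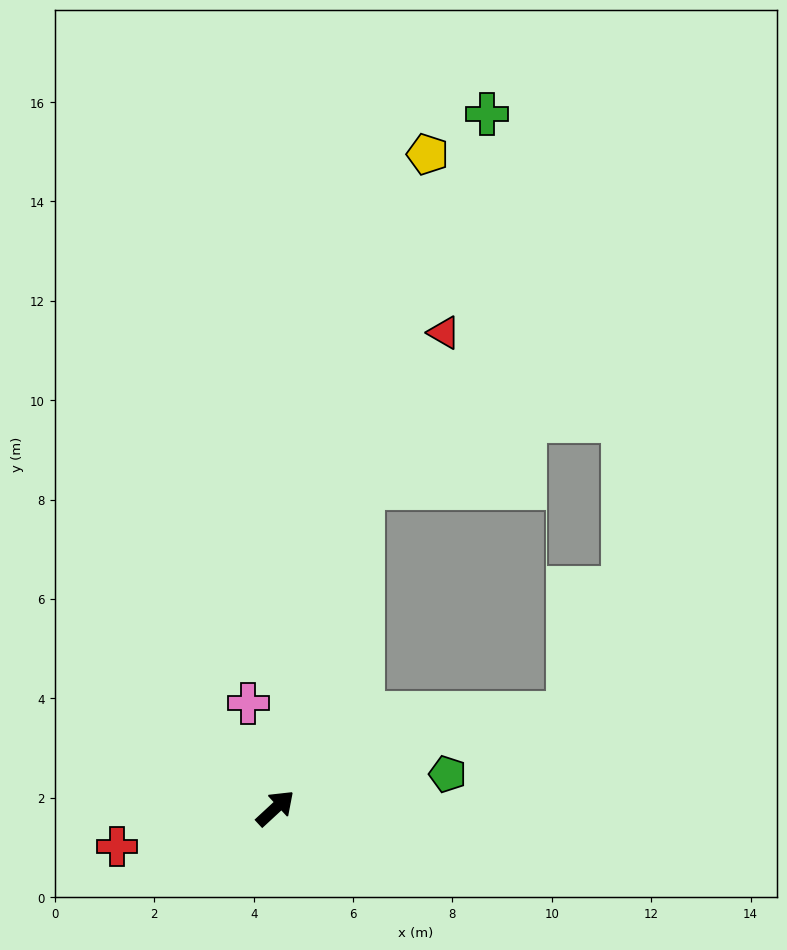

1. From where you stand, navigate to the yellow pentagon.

turn left 34°, forward 13.5 m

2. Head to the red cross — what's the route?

turn left 151°, forward 3.3 m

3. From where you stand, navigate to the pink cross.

turn left 62°, forward 2.2 m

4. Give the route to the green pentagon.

turn right 32°, forward 3.5 m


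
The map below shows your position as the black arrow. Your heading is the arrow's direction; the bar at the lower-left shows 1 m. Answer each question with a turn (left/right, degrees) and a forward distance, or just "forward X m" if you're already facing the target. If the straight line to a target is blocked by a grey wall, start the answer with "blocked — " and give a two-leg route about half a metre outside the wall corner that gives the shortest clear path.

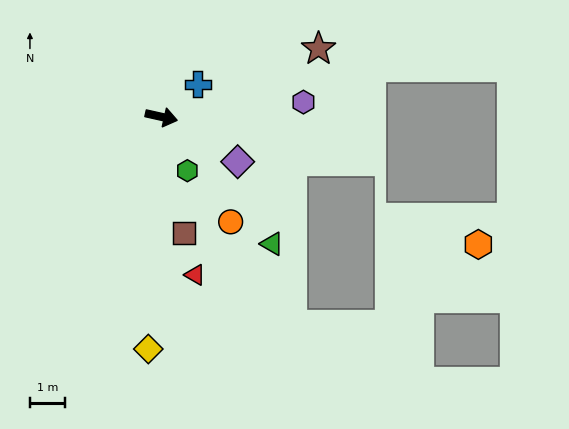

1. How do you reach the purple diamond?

turn right 18°, forward 2.5 m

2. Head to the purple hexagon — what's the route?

turn left 19°, forward 4.1 m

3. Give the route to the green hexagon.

turn right 52°, forward 1.7 m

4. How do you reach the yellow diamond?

turn right 81°, forward 6.6 m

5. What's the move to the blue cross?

turn left 55°, forward 1.4 m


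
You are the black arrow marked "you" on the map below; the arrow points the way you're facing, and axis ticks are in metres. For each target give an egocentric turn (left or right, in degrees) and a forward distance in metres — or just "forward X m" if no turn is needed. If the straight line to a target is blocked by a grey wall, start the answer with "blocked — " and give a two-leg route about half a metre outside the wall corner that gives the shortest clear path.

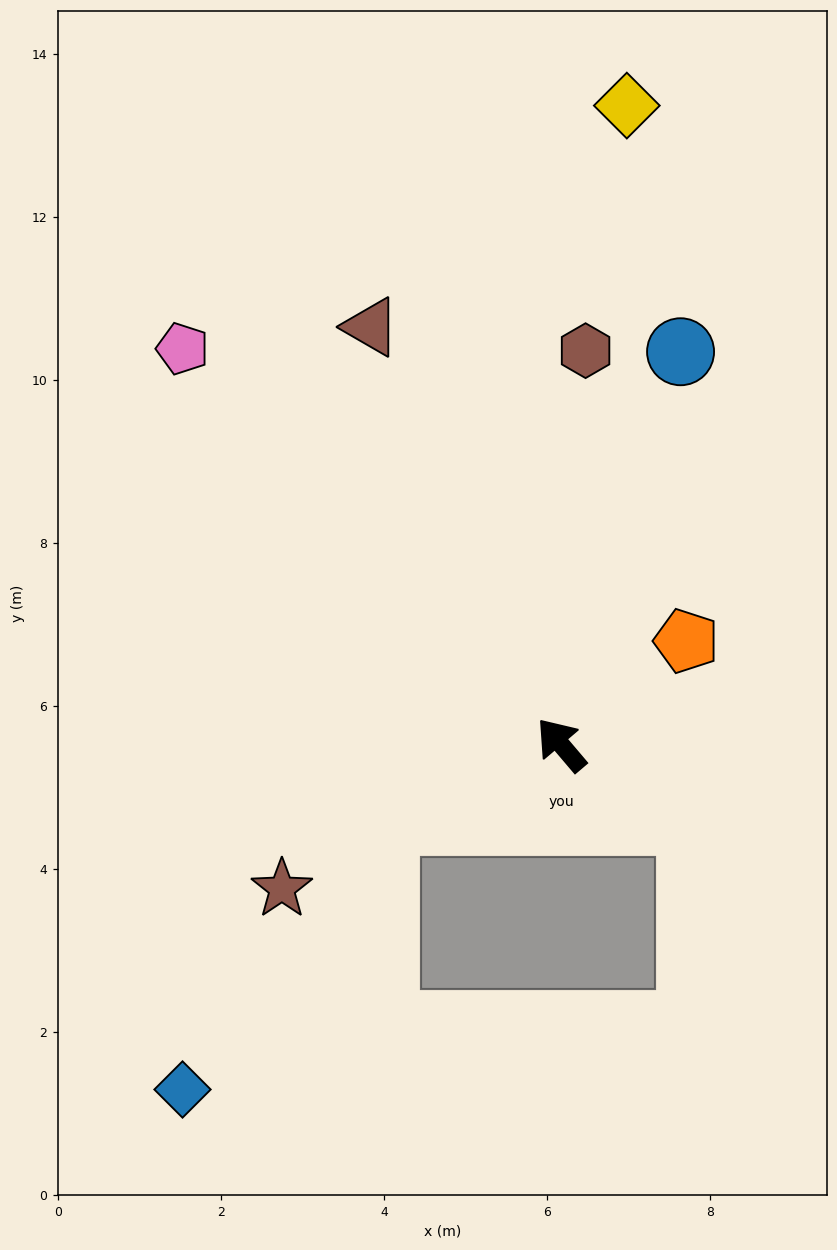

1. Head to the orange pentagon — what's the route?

turn right 91°, forward 2.0 m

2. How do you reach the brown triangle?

turn right 16°, forward 5.6 m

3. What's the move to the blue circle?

turn right 57°, forward 5.0 m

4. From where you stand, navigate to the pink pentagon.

turn left 3°, forward 6.7 m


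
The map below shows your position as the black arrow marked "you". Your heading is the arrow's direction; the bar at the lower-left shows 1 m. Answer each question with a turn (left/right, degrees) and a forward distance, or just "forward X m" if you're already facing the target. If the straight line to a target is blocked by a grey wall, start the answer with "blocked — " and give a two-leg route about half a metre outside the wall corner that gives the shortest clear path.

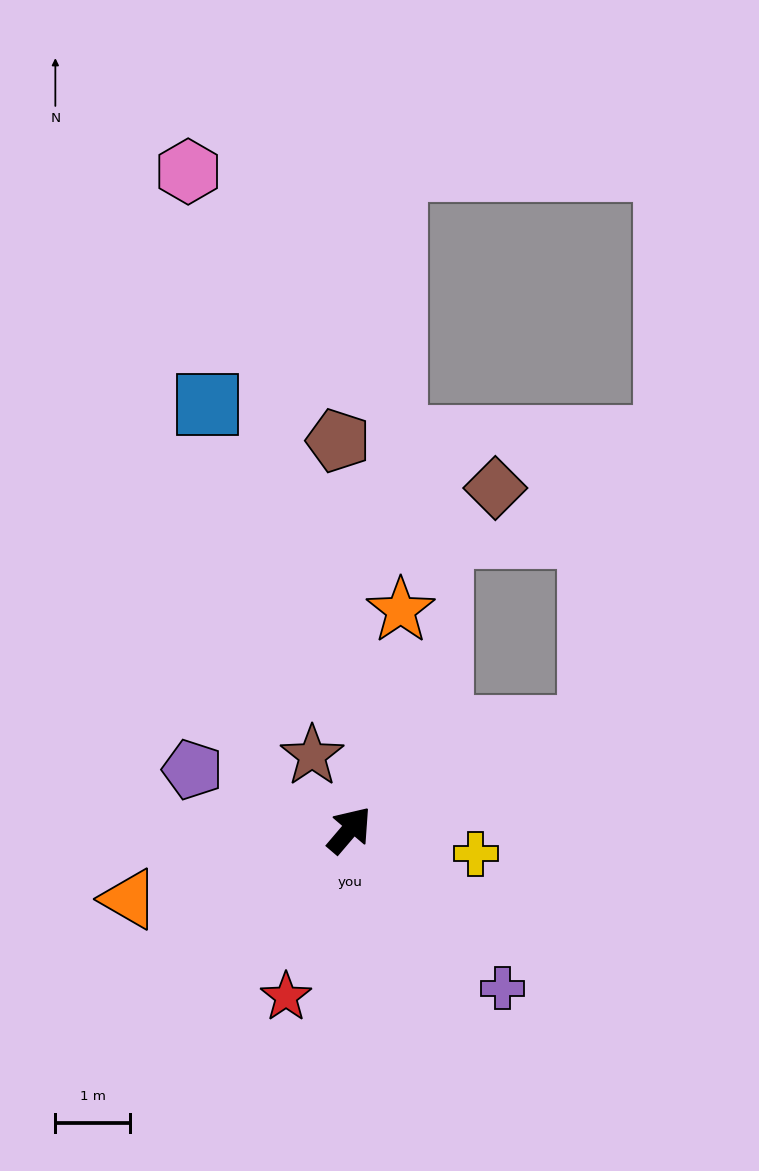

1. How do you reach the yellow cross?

turn right 60°, forward 1.7 m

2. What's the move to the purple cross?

turn right 96°, forward 3.0 m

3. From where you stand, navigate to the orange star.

turn left 27°, forward 3.0 m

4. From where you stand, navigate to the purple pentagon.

turn left 109°, forward 2.3 m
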